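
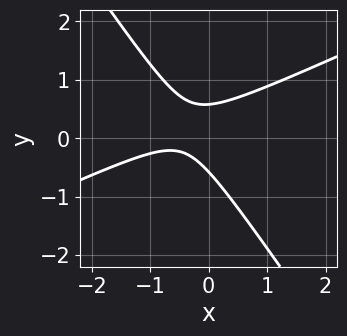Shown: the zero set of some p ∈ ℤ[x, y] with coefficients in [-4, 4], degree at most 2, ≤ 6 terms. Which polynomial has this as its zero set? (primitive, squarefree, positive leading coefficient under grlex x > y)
First, the degree is 2 — no degree-1 curve has this shape.
Then, from the axis intercepts and sections: it misses every integer gridline on the x-axis.
Finally, matching integer coefficients to the picture gives p.

2*x^2 - 3*x*y - 3*y^2 + 2*x + 1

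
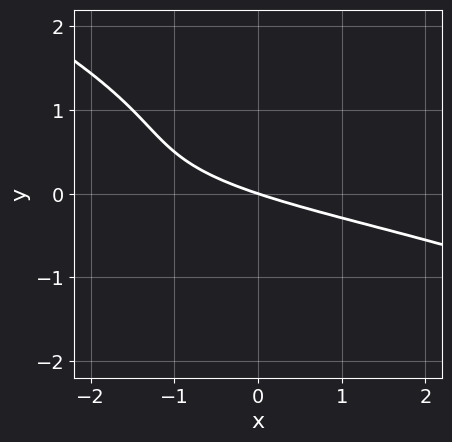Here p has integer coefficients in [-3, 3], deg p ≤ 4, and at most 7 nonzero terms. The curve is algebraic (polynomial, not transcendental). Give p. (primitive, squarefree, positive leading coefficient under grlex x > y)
x*y^2 + 2*y^3 - 2*y^2 + x + 3*y

First, deg p = 3.
Next, reading off the gridlines: one x-axis crossing is at x = 0; one y-axis crossing is at y = 0.
Finally, putting this together gives p.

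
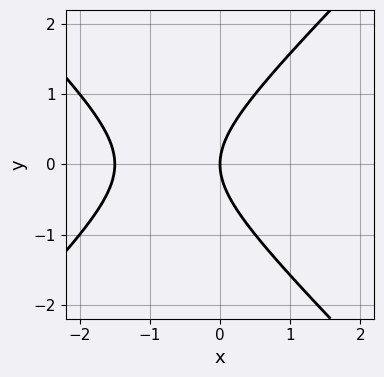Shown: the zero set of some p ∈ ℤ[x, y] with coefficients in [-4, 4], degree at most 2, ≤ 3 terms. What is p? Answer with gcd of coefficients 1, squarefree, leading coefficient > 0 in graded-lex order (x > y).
2*x^2 - 2*y^2 + 3*x

First, the degree is 2 — the shape is more complex than any degree-1 curve.
Then, symmetries: it's symmetric under y → −y, forcing even powers of y.
Next, reading off the gridlines: it meets the y-axis at y = 0 (among the integer gridlines); one x-axis crossing is at x = 0.
Finally, putting this together gives p.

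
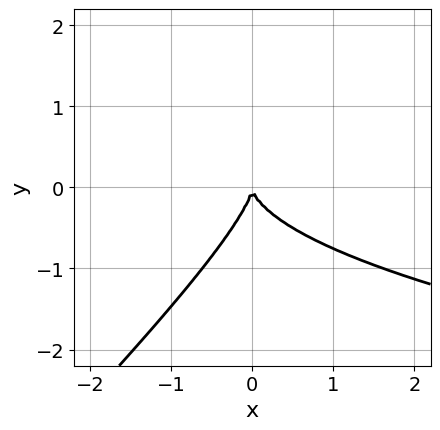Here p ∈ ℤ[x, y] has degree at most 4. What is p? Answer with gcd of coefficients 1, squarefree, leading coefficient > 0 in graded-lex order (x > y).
x*y^2 - y^3 - x^2

1. The degree is 3 — a generic line meets the curve in up to 3 points.
2. Against the integer gridlines: it crosses the x-axis at the gridline x = 0; it crosses the y-axis at the gridline y = 0.
3. The integer polynomial consistent with all of this is the stated p.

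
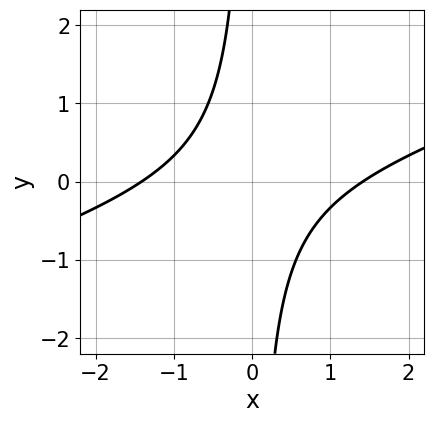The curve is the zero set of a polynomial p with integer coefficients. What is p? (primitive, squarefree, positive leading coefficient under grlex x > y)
x^2 - 3*x*y - 2

(a) deg p = 2. No degree-1 curve has this shape.
(b) Checking where it meets the axes: the curve avoids every integer y-axis point in the box.
(c) Fitting integer coefficients to these (and the overall shape) gives p.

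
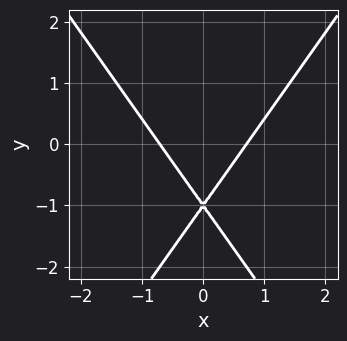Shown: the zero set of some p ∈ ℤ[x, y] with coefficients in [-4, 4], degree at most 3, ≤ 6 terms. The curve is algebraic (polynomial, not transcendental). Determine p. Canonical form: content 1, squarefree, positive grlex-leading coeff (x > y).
2*x^2 - y^2 - 2*y - 1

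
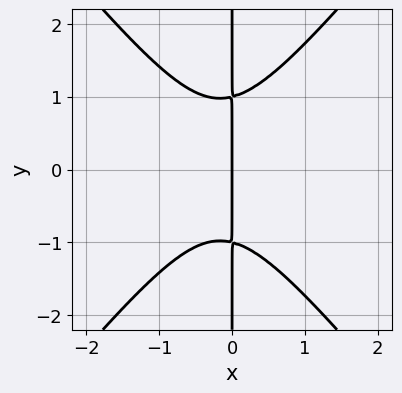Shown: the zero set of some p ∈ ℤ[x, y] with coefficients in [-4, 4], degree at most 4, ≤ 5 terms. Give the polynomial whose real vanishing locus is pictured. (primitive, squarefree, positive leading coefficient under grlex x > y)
3*x^3 - 2*x*y^2 + x^2 + 2*x

First, deg p = 3. The shape is more complex than any degree-2 curve.
Next, symmetries: it's symmetric under y → −y, forcing even powers of y.
Then, checking where it meets the axes: every point of the y-axis in the box is on the curve; one x-axis crossing is at x = 0.
Finally, together with the visible shape, these determine p as stated.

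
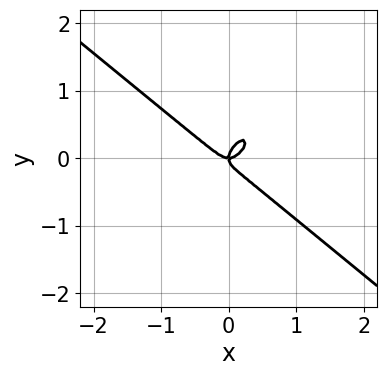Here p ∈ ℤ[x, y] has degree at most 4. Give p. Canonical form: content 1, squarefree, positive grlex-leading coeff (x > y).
3*x^3 - 2*x*y^2 + 3*y^3 - x*y

The degree is 3 — a generic line meets the curve in up to 3 points.
Checking where it meets the axes: it crosses the x-axis at the gridline x = 0; one y-axis crossing is at y = 0.
Putting this together gives p.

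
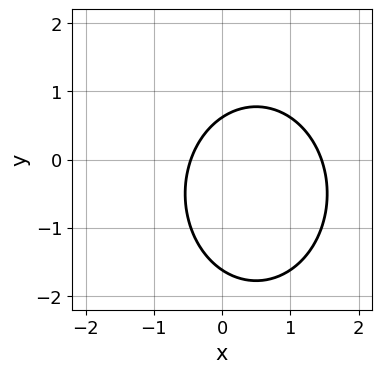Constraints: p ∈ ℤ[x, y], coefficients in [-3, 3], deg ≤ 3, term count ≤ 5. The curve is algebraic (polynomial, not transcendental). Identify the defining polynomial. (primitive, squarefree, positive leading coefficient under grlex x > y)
Degree: no degree-1 curve has this shape, so deg p = 2.
Putting this together gives p.

3*x^2 + 2*y^2 - 3*x + 2*y - 2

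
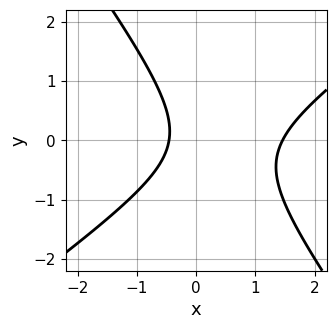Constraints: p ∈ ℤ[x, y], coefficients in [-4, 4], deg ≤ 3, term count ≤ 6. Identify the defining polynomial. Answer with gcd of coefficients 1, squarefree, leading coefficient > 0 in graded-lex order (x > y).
First, the degree is 2 — the shape is more complex than any degree-1 curve.
Then, observable constraints: it misses every integer gridline on the y-axis.
Finally, putting this together gives p.

3*x^2 - 2*x*y - 3*y^2 - 3*x - 2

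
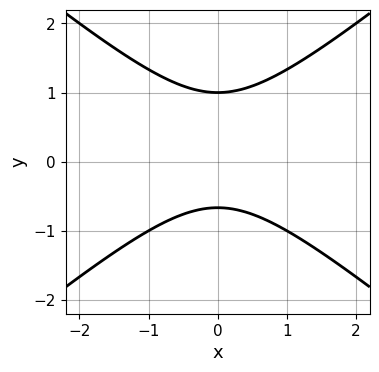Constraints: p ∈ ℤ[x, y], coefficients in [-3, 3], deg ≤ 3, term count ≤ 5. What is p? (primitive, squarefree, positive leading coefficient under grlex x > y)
2*x^2 - 3*y^2 + y + 2

First, degree: the shape is more complex than any degree-1 curve, so deg p = 2.
Next, symmetries: mirror symmetry x ↦ −x ⇒ only even powers of x.
Next, observable constraints: it meets the y-axis at y = 1 (among the integer gridlines); it misses every integer gridline on the x-axis.
Finally, fitting integer coefficients to these (and the overall shape) gives p.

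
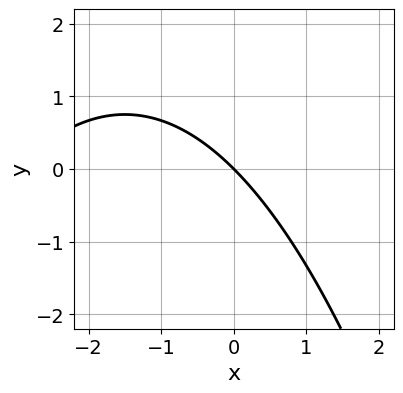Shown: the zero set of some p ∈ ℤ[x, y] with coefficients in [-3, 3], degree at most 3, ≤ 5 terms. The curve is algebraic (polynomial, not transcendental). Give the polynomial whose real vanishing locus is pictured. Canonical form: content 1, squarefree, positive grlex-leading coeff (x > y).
x^2 + 3*x + 3*y

(a) Degree: the shape is more complex than any degree-1 curve, so deg p = 2.
(b) Against the integer gridlines: one x-axis crossing is at x = 0; it crosses the y-axis at the gridline y = 0.
(c) The integer polynomial consistent with all of this is the stated p.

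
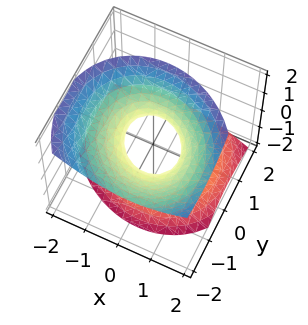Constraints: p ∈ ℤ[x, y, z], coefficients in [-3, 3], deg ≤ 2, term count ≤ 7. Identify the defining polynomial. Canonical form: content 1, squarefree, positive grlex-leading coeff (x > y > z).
(a) deg p = 2.
(b) From the visible intercepts: the surface avoids every integer z-axis point in the box.
(c) Fitting integer coefficients to these (and the overall shape) gives p.

3*x^2 + x*y + 3*y^2 + 3*y*z - 3*z^2 - 2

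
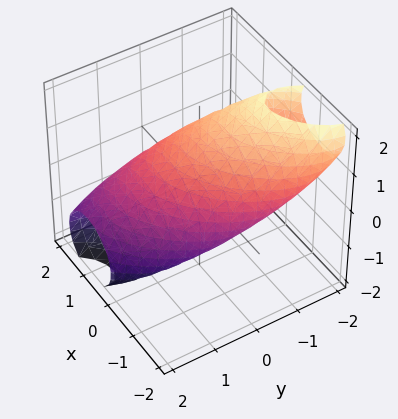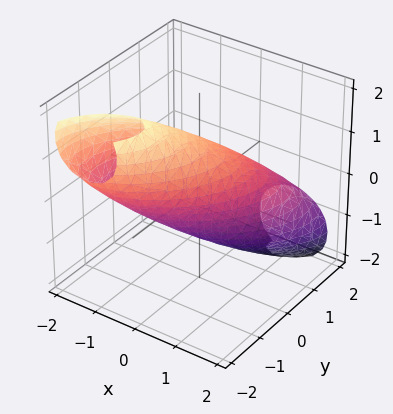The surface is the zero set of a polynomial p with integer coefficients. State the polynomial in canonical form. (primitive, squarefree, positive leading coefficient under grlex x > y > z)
First, the degree is 2 — a generic line meets the surface in up to 2 points.
Finally, solving for integer coefficients yields p as stated.

2*x^2 - 2*x*y + 2*y^2 + 3*y*z + 2*z^2 - 3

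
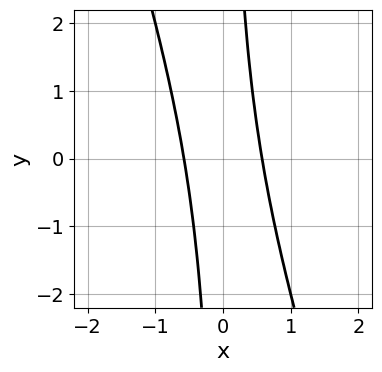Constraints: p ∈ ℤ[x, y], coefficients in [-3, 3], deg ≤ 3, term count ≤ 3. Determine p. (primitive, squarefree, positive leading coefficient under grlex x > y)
Degree: the shape is more complex than any degree-1 curve, so deg p = 2.
From the axis intercepts and sections: the curve avoids every integer y-axis point in the box.
Fitting integer coefficients to these (and the overall shape) gives p.

3*x^2 + x*y - 1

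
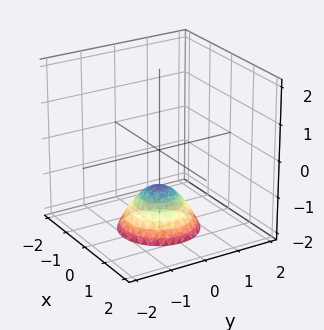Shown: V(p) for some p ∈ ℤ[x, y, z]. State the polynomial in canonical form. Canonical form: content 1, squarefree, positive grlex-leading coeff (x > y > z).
The degree is 2 — the shape is more complex than any degree-1 surface.
Symmetry: the surface is invariant under rotation about z: p = q(x² + y², z).
From the visible intercepts: it meets the z-axis at z = -1 (among the integer gridlines); no x-intercept at any integer in the box.
Solving for integer coefficients yields p as stated.

x^2 + y^2 + z + 1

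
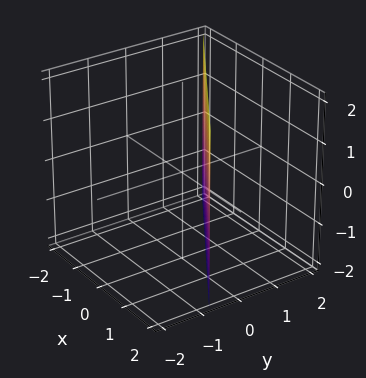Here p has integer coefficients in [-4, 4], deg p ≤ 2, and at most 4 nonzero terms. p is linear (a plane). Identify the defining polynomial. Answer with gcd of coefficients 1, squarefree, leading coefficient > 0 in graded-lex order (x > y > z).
The degree is 1 — every cross-section is a straight line — this is a plane.
Observable constraints: it meets the x-axis at x = 1 (among the integer gridlines); no z-intercept at any integer in the box.
Matching integer coefficients to the picture gives p.

2*x + 3*y - 2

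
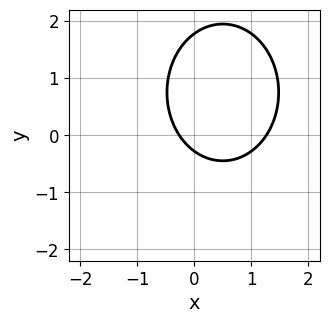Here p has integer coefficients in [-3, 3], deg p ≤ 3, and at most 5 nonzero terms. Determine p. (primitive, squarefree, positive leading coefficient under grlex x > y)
(a) Degree: no degree-1 curve has this shape, so deg p = 2.
(b) Solving for integer coefficients yields p as stated.

3*x^2 + 2*y^2 - 3*x - 3*y - 1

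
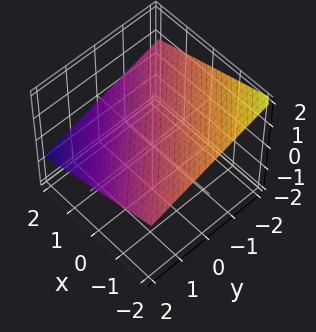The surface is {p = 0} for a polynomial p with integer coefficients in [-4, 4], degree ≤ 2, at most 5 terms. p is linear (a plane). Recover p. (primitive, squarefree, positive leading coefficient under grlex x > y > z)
x + y + 3*z - 2

(a) Degree: every cross-section is a straight line — this is a plane, so deg p = 1.
(b) From the visible intercepts: it crosses the y-axis at the gridline y = 2; it meets the x-axis at x = 2 (among the integer gridlines).
(c) Putting this together gives p.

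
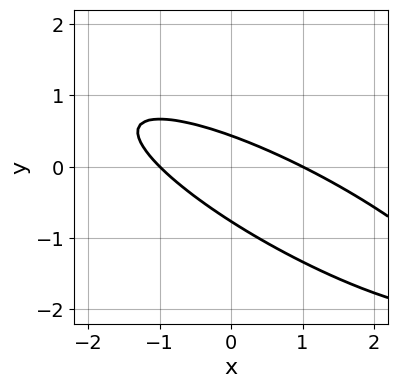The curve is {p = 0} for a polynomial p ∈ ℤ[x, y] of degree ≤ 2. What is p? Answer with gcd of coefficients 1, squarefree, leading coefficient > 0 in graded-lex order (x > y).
x^2 + 3*x*y + 3*y^2 + y - 1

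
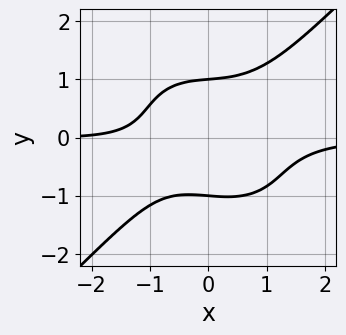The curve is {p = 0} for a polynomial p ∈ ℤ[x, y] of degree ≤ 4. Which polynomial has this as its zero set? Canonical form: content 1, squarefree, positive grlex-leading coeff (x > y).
1. The degree is 4 — no degree-3 curve has this shape.
2. Observable constraints: the curve avoids every integer x-axis point in the box; among the integer gridlines, it crosses the y-axis at y ∈ {-1, 1}.
3. Matching integer coefficients to the picture gives p.

3*x^3*y - 3*y^4 + x + 3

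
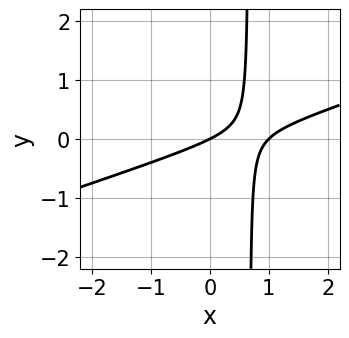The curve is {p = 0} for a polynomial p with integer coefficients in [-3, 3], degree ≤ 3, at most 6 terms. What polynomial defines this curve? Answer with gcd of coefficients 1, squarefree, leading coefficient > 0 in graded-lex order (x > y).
Degree: no degree-1 curve has this shape, so deg p = 2.
Against the integer gridlines: among the integer gridlines, it crosses the x-axis at x ∈ {0, 1}; it crosses the y-axis at the gridline y = 0.
Solving for integer coefficients yields p as stated.

x^2 - 3*x*y - x + 2*y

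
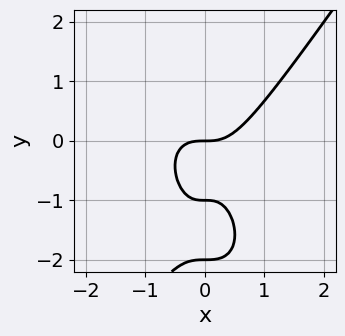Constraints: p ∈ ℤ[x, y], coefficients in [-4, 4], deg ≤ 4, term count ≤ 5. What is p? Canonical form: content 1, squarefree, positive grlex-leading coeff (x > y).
First, deg p = 3. The shape is more complex than any degree-2 curve.
Then, reading off the gridlines: it meets the x-axis at x = 0 (among the integer gridlines); among the integer gridlines, it crosses the y-axis at y ∈ {-2, -1, 0}.
Finally, these observations pin down the coefficients.

3*x^3 - y^3 - 3*y^2 - 2*y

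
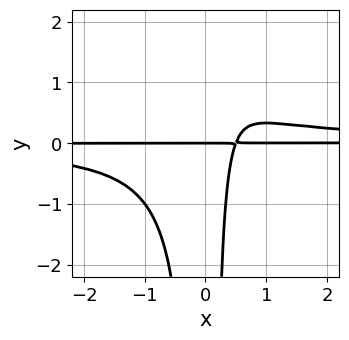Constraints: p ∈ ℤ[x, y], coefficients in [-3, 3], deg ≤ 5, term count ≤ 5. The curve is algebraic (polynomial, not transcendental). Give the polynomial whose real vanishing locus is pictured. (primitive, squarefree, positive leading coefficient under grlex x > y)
3*x^2*y^2 - 2*x*y + y

First, deg p = 4. No degree-3 curve has this shape.
Then, observable constraints: every point of the x-axis in the box is on the curve; it crosses the y-axis at the gridline y = 0.
Finally, fitting integer coefficients to these (and the overall shape) gives p.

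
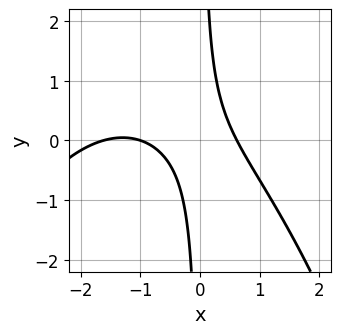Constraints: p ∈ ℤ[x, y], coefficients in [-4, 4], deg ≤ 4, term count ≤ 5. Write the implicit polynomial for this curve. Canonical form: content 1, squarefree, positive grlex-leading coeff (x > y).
1. deg p = 3. No degree-2 curve has this shape.
2. From the visible intercepts: one x-axis crossing is at x = -1; no y-intercept at any integer in the box.
3. Solving for integer coefficients yields p as stated.

x^3 + 2*x^2 + 3*x*y - 1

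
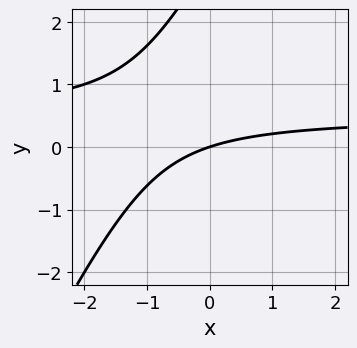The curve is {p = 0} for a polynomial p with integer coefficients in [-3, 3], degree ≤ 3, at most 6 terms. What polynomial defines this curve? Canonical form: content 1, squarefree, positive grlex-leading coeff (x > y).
2*x*y - y^2 - x + 3*y

Degree: the shape is more complex than any degree-1 curve, so deg p = 2.
Against the integer gridlines: it meets the x-axis at x = 0 (among the integer gridlines); it meets the y-axis at y = 0 (among the integer gridlines).
The integer polynomial consistent with all of this is the stated p.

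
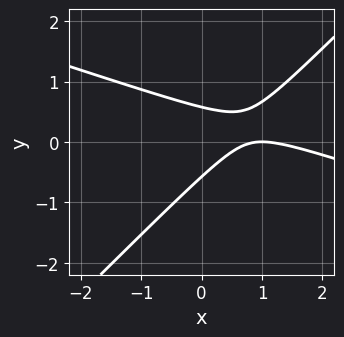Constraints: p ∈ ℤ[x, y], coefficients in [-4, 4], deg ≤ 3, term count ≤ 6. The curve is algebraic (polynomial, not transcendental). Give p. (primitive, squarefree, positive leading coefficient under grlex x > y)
x^2 + 2*x*y - 3*y^2 - 2*x + 1

1. deg p = 2. The shape is more complex than any degree-1 curve.
2. From the axis intercepts and sections: it crosses the x-axis at the gridline x = 1.
3. Matching integer coefficients to the picture gives p.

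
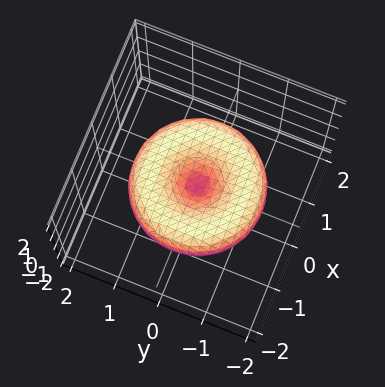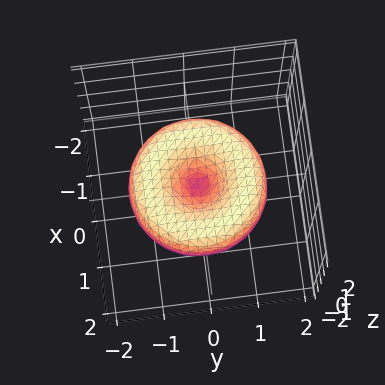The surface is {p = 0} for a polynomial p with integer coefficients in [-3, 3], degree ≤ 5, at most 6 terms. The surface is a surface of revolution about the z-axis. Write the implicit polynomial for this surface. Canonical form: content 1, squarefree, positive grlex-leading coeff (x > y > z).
First, the degree is 4 — no degree-3 surface has this shape.
Then, symmetry: the z-axis is an axis of rotation, so x and y enter only as x² + y².
Next, observable constraints: it crosses the y-axis at the gridline y = 0; it meets the x-axis at x = 0 (among the integer gridlines); a circular section at z = 0 has radius between 1 and 2; one z-axis crossing is at z = 0.
Finally, solving for integer coefficients yields p as stated.

x^4 + 2*x^2*y^2 + y^4 - 2*x^2 - 2*y^2 + 3*z^2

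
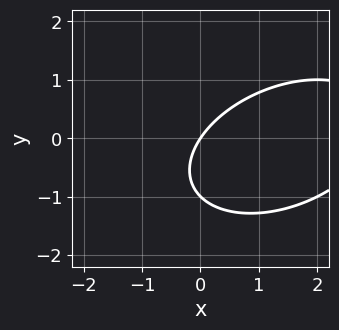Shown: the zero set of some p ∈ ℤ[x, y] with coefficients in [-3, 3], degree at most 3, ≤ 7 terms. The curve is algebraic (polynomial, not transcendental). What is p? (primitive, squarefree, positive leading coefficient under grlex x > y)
x^2 - x*y + 2*y^2 - 3*x + 2*y

1. deg p = 2. No degree-1 curve has this shape.
2. From the visible intercepts: the y-axis gridline crossings are at y ∈ {-1, 0}; it meets the x-axis at x = 0 (among the integer gridlines).
3. The integer polynomial consistent with all of this is the stated p.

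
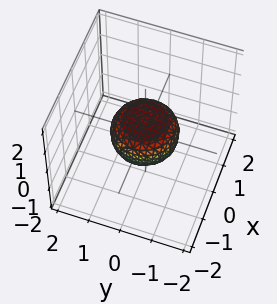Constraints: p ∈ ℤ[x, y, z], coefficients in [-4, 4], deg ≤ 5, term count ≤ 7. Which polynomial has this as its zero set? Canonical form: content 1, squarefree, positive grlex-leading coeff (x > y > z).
2*x^4 + 4*x^2*y^2 + 2*y^4 - x^2 - y^2 + 3*z^2 - 1

First, the degree is 4 — the shape is more complex than any degree-3 surface.
Then, symmetries: the surface is invariant under rotation about z: p = q(x² + y², z).
Next, from the visible intercepts: a circular section at z = 0 has radius exactly 1; among the integer gridlines, it crosses the x-axis at x ∈ {-1, 1}; the y-axis gridline crossings are at y ∈ {-1, 1}.
Finally, putting this together gives p.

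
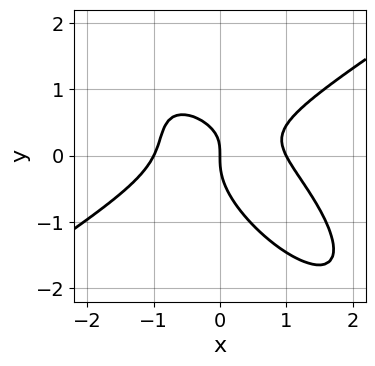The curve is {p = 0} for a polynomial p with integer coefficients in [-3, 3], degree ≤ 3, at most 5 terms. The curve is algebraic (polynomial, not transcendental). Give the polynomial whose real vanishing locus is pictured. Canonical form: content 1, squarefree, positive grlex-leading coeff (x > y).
2*x^3 - 3*x*y^2 - 3*y^3 + 2*x*y - 2*x

1. Degree: no degree-2 curve has this shape, so deg p = 3.
2. Against the integer gridlines: one y-axis crossing is at y = 0; among the integer gridlines, it crosses the x-axis at x ∈ {-1, 0, 1}.
3. Assembling these constraints gives the stated polynomial.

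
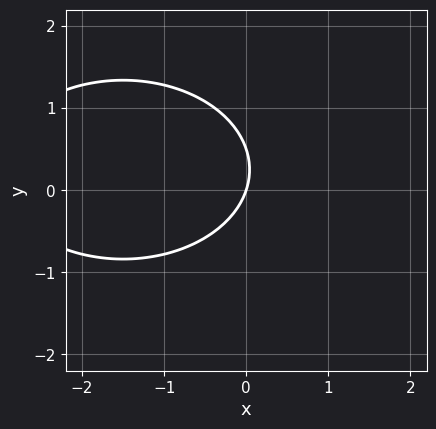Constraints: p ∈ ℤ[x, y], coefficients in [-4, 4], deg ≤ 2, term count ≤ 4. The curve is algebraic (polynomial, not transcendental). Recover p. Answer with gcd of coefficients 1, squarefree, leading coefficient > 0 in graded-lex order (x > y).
x^2 + 2*y^2 + 3*x - y

1. deg p = 2. The shape is more complex than any degree-1 curve.
2. Checking where it meets the axes: it meets the y-axis at y = 0 (among the integer gridlines); it crosses the x-axis at the gridline x = 0.
3. Fitting integer coefficients to these (and the overall shape) gives p.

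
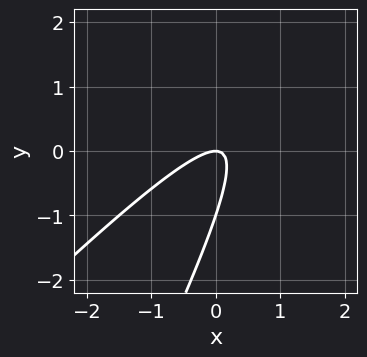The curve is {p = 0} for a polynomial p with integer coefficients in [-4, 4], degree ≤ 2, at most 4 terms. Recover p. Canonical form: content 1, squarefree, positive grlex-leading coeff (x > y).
2*x^2 - 3*x*y + y^2 + y

First, the degree is 2 — the shape is more complex than any degree-1 curve.
Next, against the integer gridlines: among the integer gridlines, it crosses the y-axis at y ∈ {-1, 0}; it meets the x-axis at x = 0 (among the integer gridlines).
Finally, the integer polynomial consistent with all of this is the stated p.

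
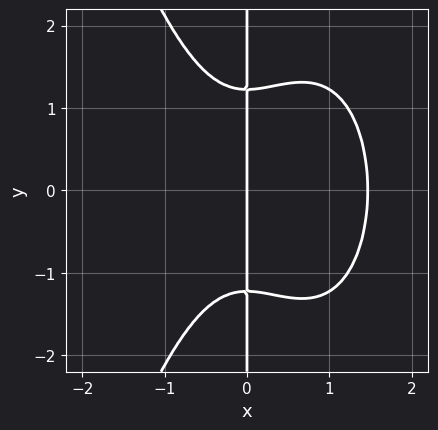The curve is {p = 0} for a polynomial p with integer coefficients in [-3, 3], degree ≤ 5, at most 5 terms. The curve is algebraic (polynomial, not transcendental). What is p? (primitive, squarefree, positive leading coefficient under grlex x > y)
1. deg p = 4.
2. Symmetries: it's symmetric under y → −y, forcing even powers of y.
3. From the visible intercepts: it meets the x-axis at x = 0 (among the integer gridlines); the visible y-axis segment lies entirely on the curve.
4. Solving for integer coefficients yields p as stated.

3*x^4 - 3*x^3 + 2*x*y^2 - 3*x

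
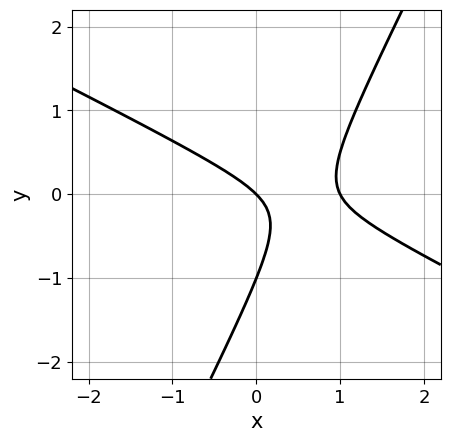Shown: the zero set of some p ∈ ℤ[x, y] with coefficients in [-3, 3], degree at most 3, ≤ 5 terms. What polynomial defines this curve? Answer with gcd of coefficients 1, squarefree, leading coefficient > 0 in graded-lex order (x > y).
1. Degree: a generic line meets the curve in up to 2 points, so deg p = 2.
2. From the axis intercepts and sections: the y-axis gridline crossings are at y ∈ {-1, 0}; among the integer gridlines, it crosses the x-axis at x ∈ {0, 1}.
3. Matching integer coefficients to the picture gives p.

2*x^2 + 3*x*y - 2*y^2 - 2*x - 2*y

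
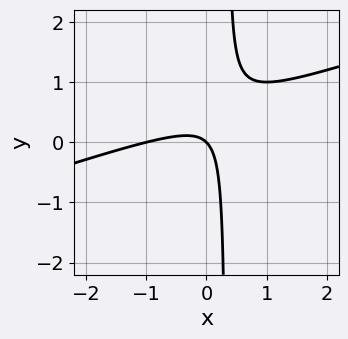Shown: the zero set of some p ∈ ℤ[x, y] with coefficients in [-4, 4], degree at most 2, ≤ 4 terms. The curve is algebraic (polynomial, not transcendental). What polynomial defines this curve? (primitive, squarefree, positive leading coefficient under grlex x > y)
(a) Degree: a generic line meets the curve in up to 2 points, so deg p = 2.
(b) From the visible intercepts: among the integer gridlines, it crosses the x-axis at x ∈ {-1, 0}; it meets the y-axis at y = 0 (among the integer gridlines).
(c) The integer polynomial consistent with all of this is the stated p.

x^2 - 3*x*y + x + y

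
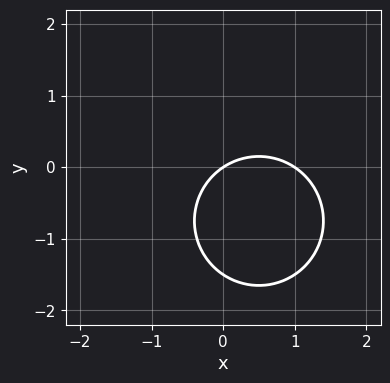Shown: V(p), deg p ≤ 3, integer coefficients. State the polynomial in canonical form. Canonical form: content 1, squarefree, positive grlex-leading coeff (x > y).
2*x^2 + 2*y^2 - 2*x + 3*y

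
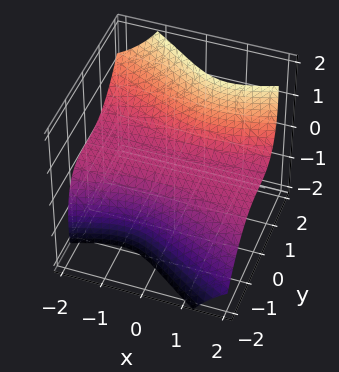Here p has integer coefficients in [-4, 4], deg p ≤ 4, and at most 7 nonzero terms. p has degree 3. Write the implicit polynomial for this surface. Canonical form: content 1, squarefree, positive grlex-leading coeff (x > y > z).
2*x^2*z - 2*x*y*z - x*z^2 - 3*y^3 + 3*z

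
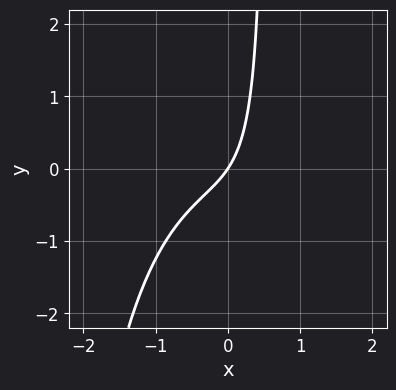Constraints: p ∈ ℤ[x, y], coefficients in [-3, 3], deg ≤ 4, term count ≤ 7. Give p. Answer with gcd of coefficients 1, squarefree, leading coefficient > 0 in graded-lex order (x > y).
2*x^3 + x^2*y + 3*x*y + 3*x - 2*y

1. Degree: no degree-2 curve has this shape, so deg p = 3.
2. From the axis intercepts and sections: it crosses the y-axis at the gridline y = 0; one x-axis crossing is at x = 0.
3. The integer polynomial consistent with all of this is the stated p.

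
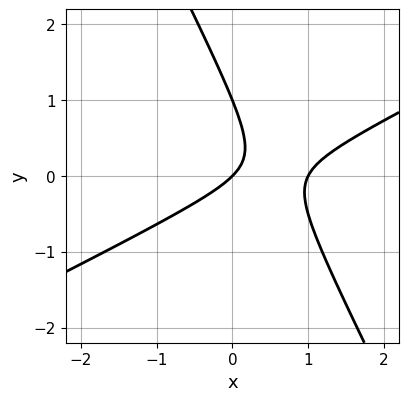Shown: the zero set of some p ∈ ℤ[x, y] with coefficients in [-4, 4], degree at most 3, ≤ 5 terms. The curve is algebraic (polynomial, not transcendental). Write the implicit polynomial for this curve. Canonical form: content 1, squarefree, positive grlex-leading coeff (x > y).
(a) deg p = 2. No degree-1 curve has this shape.
(b) Observable constraints: the x-axis gridline crossings are at x ∈ {0, 1}; among the integer gridlines, it crosses the y-axis at y ∈ {0, 1}.
(c) Putting this together gives p.

2*x^2 - 3*x*y - 2*y^2 - 2*x + 2*y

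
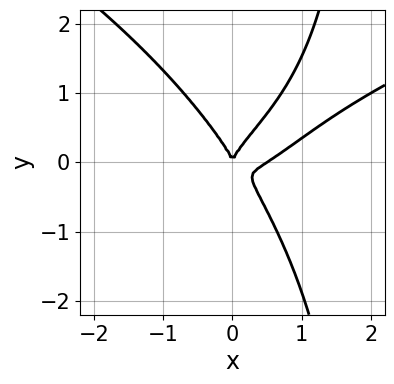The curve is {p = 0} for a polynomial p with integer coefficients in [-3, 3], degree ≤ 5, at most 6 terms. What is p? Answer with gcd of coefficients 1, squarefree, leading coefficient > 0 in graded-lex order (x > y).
x*y^3 - 2*x^3 + 3*x^2*y - 2*y^3 + x^2

First, degree: the shape is more complex than any degree-3 curve, so deg p = 4.
Then, observable constraints: one y-axis crossing is at y = 0; it meets the x-axis at x = 0 (among the integer gridlines).
Finally, together with the visible shape, these determine p as stated.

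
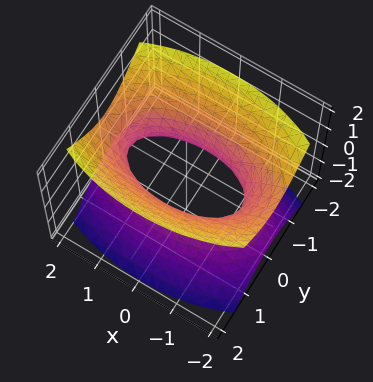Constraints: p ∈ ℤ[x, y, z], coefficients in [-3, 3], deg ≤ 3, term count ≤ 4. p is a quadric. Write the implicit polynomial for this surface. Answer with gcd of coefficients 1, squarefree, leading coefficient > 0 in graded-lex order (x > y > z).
x^2 + 3*y^2 - 2*z^2 - 2

(a) deg p = 2. One connected sheet with a waist; a quadric.
(b) Symmetries: the x ↦ −x reflection is a symmetry, so x appears only in even powers; the y ↦ −y reflection is a symmetry, so y appears only in even powers; it's symmetric under z → −z, forcing even powers of z.
(c) Checking where it meets the axes: no z-intercept at any integer in the box.
(d) Putting this together gives p.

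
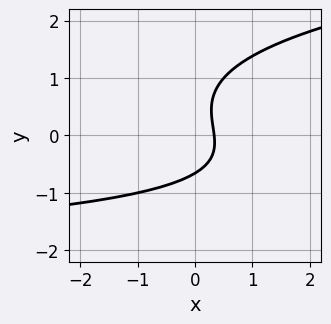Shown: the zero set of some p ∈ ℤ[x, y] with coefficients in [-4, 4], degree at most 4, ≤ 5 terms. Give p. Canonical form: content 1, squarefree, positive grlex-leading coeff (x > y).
(a) The degree is 3 — a generic line meets the curve in up to 3 points.
(b) The integer polynomial consistent with all of this is the stated p.

2*y^3 - x*y - y^2 - 3*x + 1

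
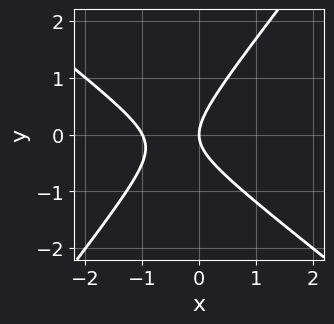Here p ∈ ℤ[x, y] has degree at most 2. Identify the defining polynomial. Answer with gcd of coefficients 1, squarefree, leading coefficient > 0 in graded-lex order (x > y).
First, the degree is 2 — no degree-1 curve has this shape.
Next, checking where it meets the axes: it crosses the y-axis at the gridline y = 0; among the integer gridlines, it crosses the x-axis at x ∈ {-1, 0}.
Finally, fitting integer coefficients to these (and the overall shape) gives p.

2*x^2 + x*y - 2*y^2 + 2*x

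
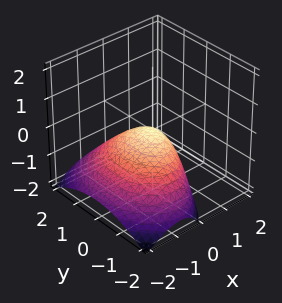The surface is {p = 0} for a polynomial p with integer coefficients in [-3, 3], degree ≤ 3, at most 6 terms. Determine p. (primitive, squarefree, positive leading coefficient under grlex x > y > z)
deg p = 2. No degree-1 surface has this shape.
From the axis intercepts and sections: it meets the y-axis at y = 0 (among the integer gridlines); it meets the z-axis at z = 0 (among the integer gridlines); one x-axis crossing is at x = 0.
Solving for integer coefficients yields p as stated.

2*x^2 - 2*x*z + y^2 + 2*z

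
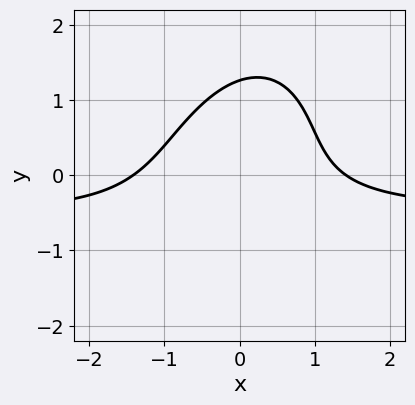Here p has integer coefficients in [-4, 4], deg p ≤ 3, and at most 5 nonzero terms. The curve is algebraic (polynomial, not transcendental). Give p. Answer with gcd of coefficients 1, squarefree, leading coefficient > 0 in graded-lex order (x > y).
2*x^2*y - x*y^2 + y^3 + x^2 - 2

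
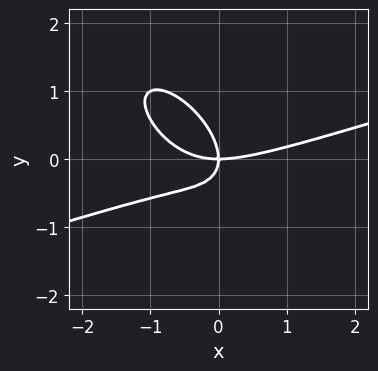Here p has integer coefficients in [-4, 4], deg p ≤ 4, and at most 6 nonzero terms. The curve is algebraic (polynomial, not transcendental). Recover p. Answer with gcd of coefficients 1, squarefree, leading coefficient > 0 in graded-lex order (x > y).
x^3 - 2*x^2*y - 3*x*y^2 - 3*y^3 - 3*x*y

First, deg p = 3.
Then, from the visible intercepts: it meets the x-axis at x = 0 (among the integer gridlines); one y-axis crossing is at y = 0.
Finally, the integer polynomial consistent with all of this is the stated p.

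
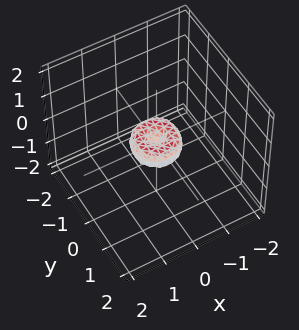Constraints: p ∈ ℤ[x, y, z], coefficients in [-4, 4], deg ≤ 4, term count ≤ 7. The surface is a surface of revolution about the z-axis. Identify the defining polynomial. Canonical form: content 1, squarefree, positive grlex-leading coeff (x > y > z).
2*x^4 + 4*x^2*y^2 + 2*y^4 - x^2 - y^2 + z^2

First, the degree is 4 — no degree-3 surface has this shape.
Then, by symmetry, the surface is invariant under rotation about z: p = q(x² + y², z).
Then, observable constraints: a circular section at z = 0 has radius between 0 and 1; it crosses the z-axis at the gridline z = 0; one x-axis crossing is at x = 0; one y-axis crossing is at y = 0.
Finally, fitting integer coefficients to these (and the overall shape) gives p.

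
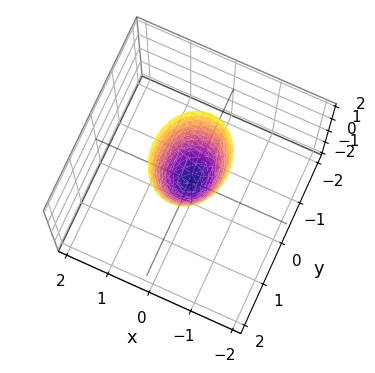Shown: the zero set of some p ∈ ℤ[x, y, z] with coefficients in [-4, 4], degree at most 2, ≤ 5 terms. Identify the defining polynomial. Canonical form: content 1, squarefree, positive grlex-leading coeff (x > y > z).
Degree: a single bowl opening along one axis; a quadric, so deg p = 2.
Symmetries: the x ↦ −x reflection is a symmetry, so x appears only in even powers; mirror symmetry y ↦ −y ⇒ only even powers of y.
From the axis intercepts and sections: one x-axis crossing is at x = 0; one z-axis crossing is at z = 0; one y-axis crossing is at y = 0.
Together with the visible shape, these determine p as stated.

3*x^2 + 2*y^2 - z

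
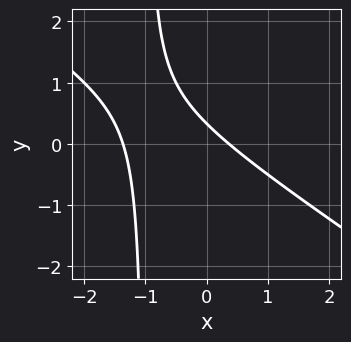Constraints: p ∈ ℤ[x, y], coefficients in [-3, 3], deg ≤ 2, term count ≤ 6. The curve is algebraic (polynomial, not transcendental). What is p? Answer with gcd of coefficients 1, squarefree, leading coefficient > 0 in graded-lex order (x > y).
(a) deg p = 2. A generic line meets the curve in up to 2 points.
(b) Putting this together gives p.

2*x^2 + 3*x*y + 2*x + 3*y - 1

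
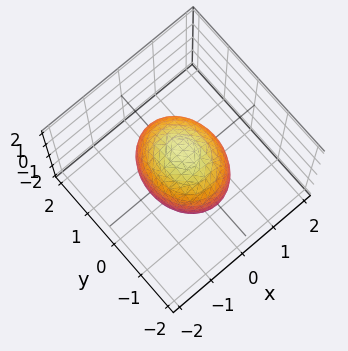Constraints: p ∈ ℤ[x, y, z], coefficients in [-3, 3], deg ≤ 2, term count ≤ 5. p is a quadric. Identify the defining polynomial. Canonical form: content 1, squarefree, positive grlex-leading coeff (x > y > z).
3*x^2 + 2*y^2 + 2*z^2 - 3

(a) Degree: bounded and convex; a quadric, so deg p = 2.
(b) Symmetries: mirror symmetry y ↦ −y ⇒ only even powers of y; the z ↦ −z reflection is a symmetry, so z appears only in even powers; the x ↦ −x reflection is a symmetry, so x appears only in even powers.
(c) From the visible intercepts: among the integer gridlines, it crosses the x-axis at x ∈ {-1, 1}.
(d) Matching integer coefficients to the picture gives p.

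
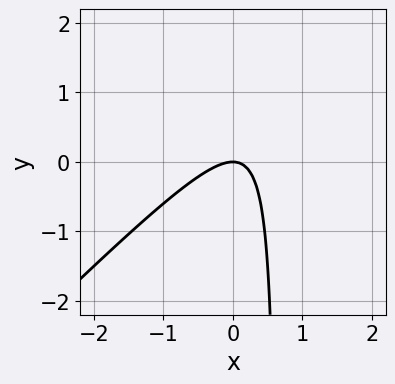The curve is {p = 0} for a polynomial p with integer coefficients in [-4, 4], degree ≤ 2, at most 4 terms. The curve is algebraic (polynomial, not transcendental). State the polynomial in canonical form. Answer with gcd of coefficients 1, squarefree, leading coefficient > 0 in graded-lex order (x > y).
First, the degree is 2 — no degree-1 curve has this shape.
Next, reading off the gridlines: one y-axis crossing is at y = 0; it crosses the x-axis at the gridline x = 0.
Finally, the integer polynomial consistent with all of this is the stated p.

3*x^2 - 3*x*y + 2*y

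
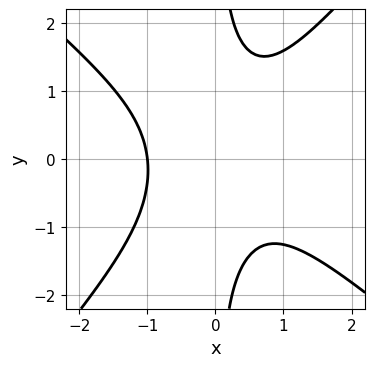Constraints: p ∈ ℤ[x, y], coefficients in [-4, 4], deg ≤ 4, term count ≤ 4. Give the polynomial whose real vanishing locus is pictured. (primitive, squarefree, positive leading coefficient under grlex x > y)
First, the degree is 3 — a generic line meets the curve in up to 3 points.
Then, from the visible intercepts: it misses every integer gridline on the y-axis; it crosses the x-axis at the gridline x = -1.
Finally, assembling these constraints gives the stated polynomial.

3*x^3 + x^2*y - 3*x*y^2 + 3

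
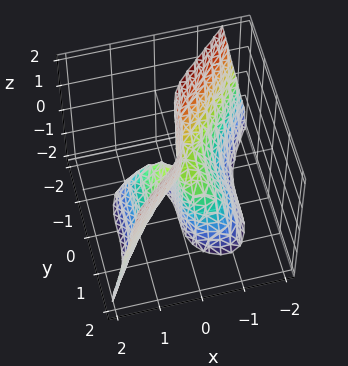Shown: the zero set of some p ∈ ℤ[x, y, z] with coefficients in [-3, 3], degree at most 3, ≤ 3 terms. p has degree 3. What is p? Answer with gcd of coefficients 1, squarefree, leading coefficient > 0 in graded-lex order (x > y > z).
3*x^3 - 2*y^3 + 3*x*z

1. The degree is 3 — a generic line meets the surface in up to 3 points.
2. From the axis intercepts and sections: it meets the x-axis at x = 0 (among the integer gridlines); every point of the z-axis in the box is on the surface; it meets the y-axis at y = 0 (among the integer gridlines).
3. Matching integer coefficients to the picture gives p.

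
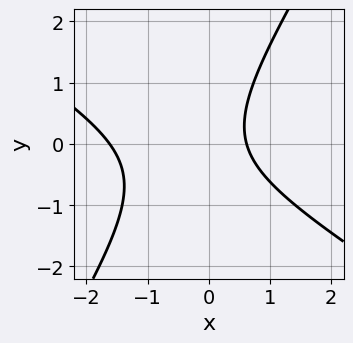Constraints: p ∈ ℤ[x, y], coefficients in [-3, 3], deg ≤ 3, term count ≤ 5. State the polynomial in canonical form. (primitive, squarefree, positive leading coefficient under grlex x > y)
x^2 + x*y - y^2 + x - 1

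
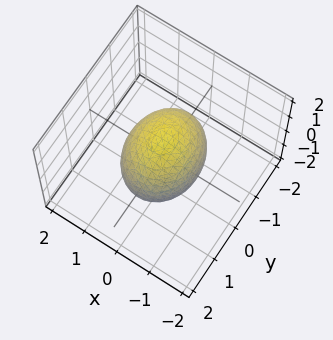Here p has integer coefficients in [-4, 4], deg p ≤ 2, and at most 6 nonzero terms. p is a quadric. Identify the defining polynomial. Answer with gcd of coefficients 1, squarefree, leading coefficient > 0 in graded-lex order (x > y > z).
3*x^2 + 2*y^2 + 2*z^2 - 3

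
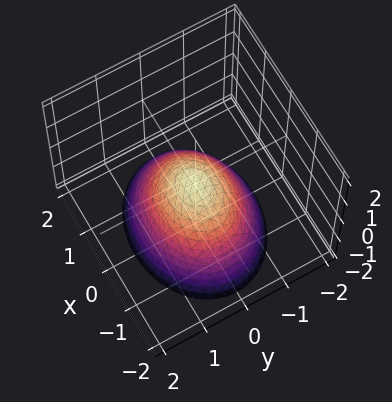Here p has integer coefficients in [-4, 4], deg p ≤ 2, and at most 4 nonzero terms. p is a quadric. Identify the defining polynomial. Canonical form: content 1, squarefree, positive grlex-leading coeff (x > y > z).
2*x^2 + 3*y^2 + 3*z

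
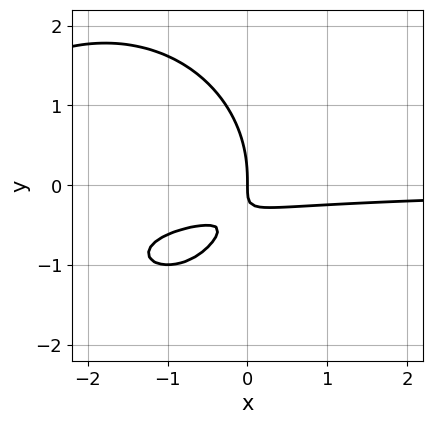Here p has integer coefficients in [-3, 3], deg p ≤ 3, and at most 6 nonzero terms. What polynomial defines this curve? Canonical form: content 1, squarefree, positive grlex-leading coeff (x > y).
x^2*y + y^3 + 3*x*y + x

deg p = 3. The shape is more complex than any degree-2 curve.
From the axis intercepts and sections: it crosses the y-axis at the gridline y = 0; it crosses the x-axis at the gridline x = 0.
Matching integer coefficients to the picture gives p.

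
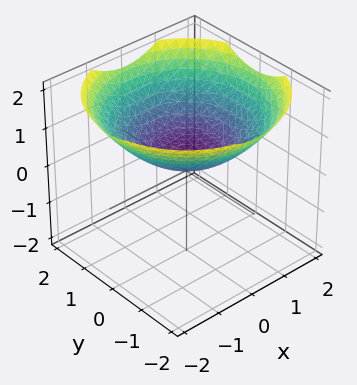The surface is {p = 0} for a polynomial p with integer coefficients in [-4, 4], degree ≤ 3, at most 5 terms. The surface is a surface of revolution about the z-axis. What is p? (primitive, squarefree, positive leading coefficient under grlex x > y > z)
x^2 + y^2 - 3*z + 1

First, degree: the shape is more complex than any degree-1 surface, so deg p = 2.
Next, symmetries: rotational symmetry about the z-axis ⇒ p depends on x, y only through x² + y².
Then, reading off the gridlines: the surface avoids every integer x-axis point in the box; no y-intercept at any integer in the box; a circular section at z = 1 has radius between 1 and 2.
Finally, matching integer coefficients to the picture gives p.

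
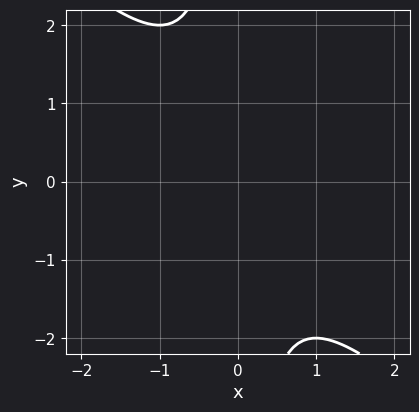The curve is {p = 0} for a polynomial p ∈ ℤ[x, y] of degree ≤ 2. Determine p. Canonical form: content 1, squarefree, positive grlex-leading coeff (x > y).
x^2 + x*y + 1

Degree: no degree-1 curve has this shape, so deg p = 2.
Against the integer gridlines: it misses every integer gridline on the x-axis; the curve avoids every integer y-axis point in the box.
Putting this together gives p.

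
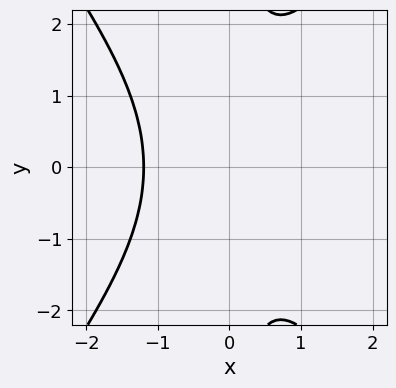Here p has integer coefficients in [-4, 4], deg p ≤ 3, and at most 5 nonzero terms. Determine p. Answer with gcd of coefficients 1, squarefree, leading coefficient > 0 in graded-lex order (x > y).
First, deg p = 3.
Then, symmetries: the y ↦ −y reflection is a symmetry, so y appears only in even powers.
Next, reading off the gridlines: the curve avoids every integer y-axis point in the box.
Finally, fitting integer coefficients to these (and the overall shape) gives p.

2*x^3 - x*y^2 + x^2 + 2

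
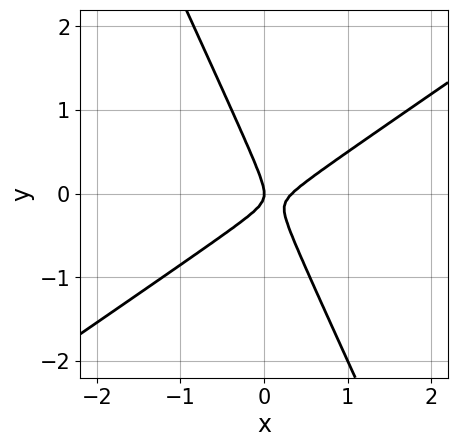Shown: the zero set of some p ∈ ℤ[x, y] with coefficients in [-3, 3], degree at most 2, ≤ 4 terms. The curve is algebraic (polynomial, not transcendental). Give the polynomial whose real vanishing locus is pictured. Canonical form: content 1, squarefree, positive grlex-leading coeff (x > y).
3*x^2 - 3*x*y - 2*y^2 - x

1. deg p = 2. A generic line meets the curve in up to 2 points.
2. From the axis intercepts and sections: one x-axis crossing is at x = 0; one y-axis crossing is at y = 0.
3. Together with the visible shape, these determine p as stated.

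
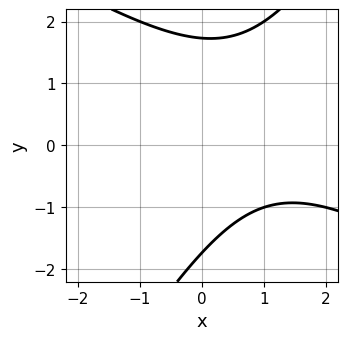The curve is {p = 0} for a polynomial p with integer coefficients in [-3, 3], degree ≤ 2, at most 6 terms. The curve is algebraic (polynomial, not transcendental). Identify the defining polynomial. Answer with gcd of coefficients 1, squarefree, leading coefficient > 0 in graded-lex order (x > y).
x^2 + x*y - y^2 - 2*x + 3

Degree: the shape is more complex than any degree-1 curve, so deg p = 2.
Checking where it meets the axes: the curve avoids every integer x-axis point in the box.
The integer polynomial consistent with all of this is the stated p.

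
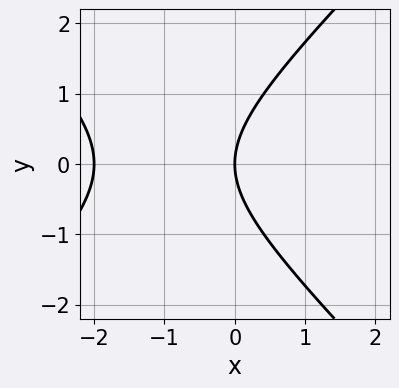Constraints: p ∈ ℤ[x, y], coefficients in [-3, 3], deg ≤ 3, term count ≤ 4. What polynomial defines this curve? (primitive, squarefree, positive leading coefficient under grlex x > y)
The degree is 2 — the shape is more complex than any degree-1 curve.
Symmetries: mirror symmetry y ↦ −y ⇒ only even powers of y.
Observable constraints: one y-axis crossing is at y = 0; the x-axis gridline crossings are at x ∈ {-2, 0}.
Matching integer coefficients to the picture gives p.

x^2 - y^2 + 2*x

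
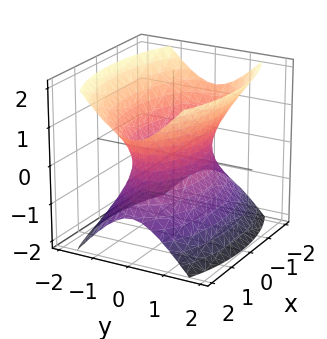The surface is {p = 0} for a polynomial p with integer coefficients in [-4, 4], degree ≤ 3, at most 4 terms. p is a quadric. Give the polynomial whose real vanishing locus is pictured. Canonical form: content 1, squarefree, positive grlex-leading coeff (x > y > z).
x^2 + 3*y^2 - 2*z^2 - 2

Degree: one connected sheet with a waist; a quadric, so deg p = 2.
Symmetries: the x ↦ −x reflection is a symmetry, so x appears only in even powers; it's symmetric under z → −z, forcing even powers of z; mirror symmetry y ↦ −y ⇒ only even powers of y.
From the axis intercepts and sections: it misses every integer gridline on the z-axis.
Solving for integer coefficients yields p as stated.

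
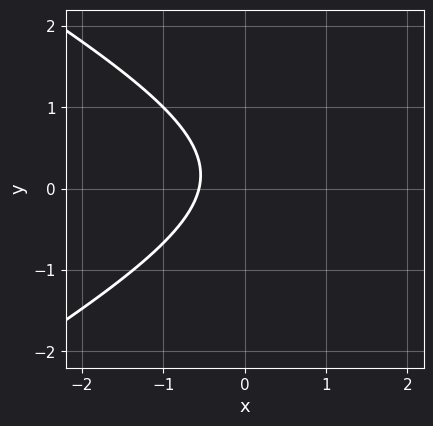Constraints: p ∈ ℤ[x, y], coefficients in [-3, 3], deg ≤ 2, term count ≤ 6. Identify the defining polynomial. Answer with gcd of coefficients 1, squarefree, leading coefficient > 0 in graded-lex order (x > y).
x^2 - 3*y^2 - 3*x + y - 2

(a) Degree: the shape is more complex than any degree-1 curve, so deg p = 2.
(b) From the visible intercepts: it misses every integer gridline on the y-axis.
(c) Together with the visible shape, these determine p as stated.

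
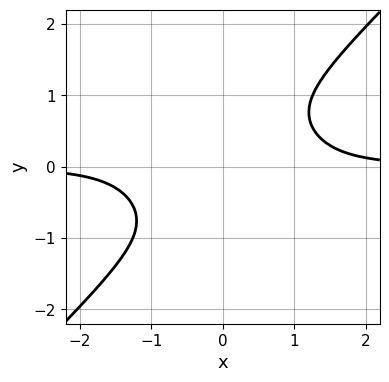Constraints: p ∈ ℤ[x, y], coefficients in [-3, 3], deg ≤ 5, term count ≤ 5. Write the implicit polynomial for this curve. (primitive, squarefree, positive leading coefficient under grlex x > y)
(a) The degree is 4 — a generic line meets the curve in up to 4 points.
(b) Observable constraints: the curve avoids every integer x-axis point in the box; the curve avoids every integer y-axis point in the box.
(c) Assembling these constraints gives the stated polynomial.

x^3*y - y^4 - 1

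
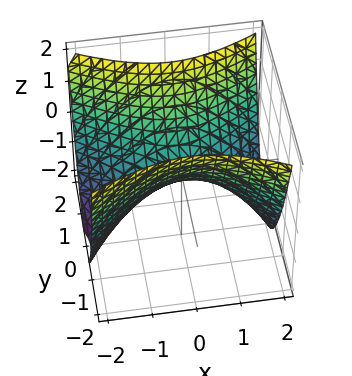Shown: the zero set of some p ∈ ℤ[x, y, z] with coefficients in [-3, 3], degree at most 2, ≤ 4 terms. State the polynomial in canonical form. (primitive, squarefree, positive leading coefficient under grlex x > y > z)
(a) Degree: a saddle surface; a quadric, so deg p = 2.
(b) Symmetries: the x ↦ −x reflection is a symmetry, so x appears only in even powers; it's symmetric under y → −y, forcing even powers of y.
(c) From the visible intercepts: it crosses the x-axis at the gridline x = 0; it crosses the z-axis at the gridline z = 0.
(d) Matching integer coefficients to the picture gives p.

x^2 - 2*y^2 + 2*z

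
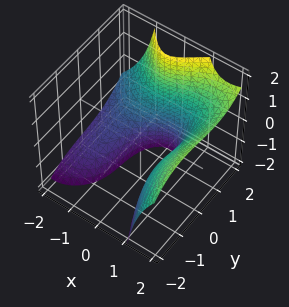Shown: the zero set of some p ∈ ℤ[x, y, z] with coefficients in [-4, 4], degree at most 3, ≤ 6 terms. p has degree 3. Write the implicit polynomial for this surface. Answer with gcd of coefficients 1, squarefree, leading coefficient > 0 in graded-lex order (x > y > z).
2*x^3 - 3*x^2*z + y^3 - x*y - 3

deg p = 3. No degree-2 surface has this shape.
From the axis intercepts and sections: it misses every integer gridline on the z-axis.
Solving for integer coefficients yields p as stated.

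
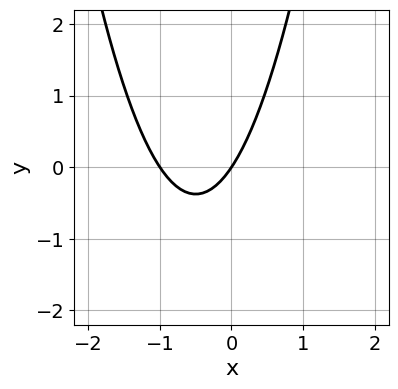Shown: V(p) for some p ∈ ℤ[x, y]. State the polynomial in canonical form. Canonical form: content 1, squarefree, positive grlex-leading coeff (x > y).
First, the degree is 2 — the shape is more complex than any degree-1 curve.
Then, from the axis intercepts and sections: among the integer gridlines, it crosses the x-axis at x ∈ {-1, 0}; it meets the y-axis at y = 0 (among the integer gridlines).
Finally, assembling these constraints gives the stated polynomial.

3*x^2 + 3*x - 2*y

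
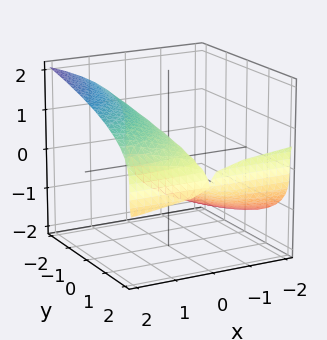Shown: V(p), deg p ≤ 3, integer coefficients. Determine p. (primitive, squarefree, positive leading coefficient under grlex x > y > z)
First, degree: no degree-2 surface has this shape, so deg p = 3.
Next, from the visible intercepts: one z-axis crossing is at z = 0; every point of the y-axis in the box is on the surface.
Finally, putting this together gives p.

z^3 + x*y - 2*x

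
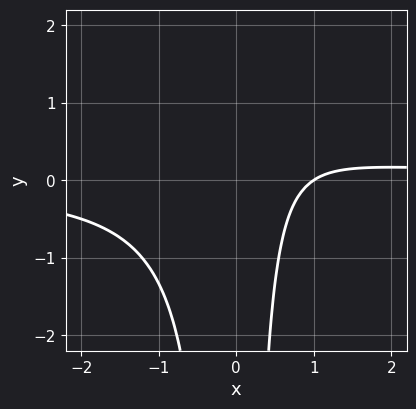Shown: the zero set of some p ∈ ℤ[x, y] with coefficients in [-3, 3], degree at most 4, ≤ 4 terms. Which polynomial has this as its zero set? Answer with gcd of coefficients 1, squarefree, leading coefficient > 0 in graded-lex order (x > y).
(a) Degree: a generic line meets the curve in up to 3 points, so deg p = 3.
(b) Checking where it meets the axes: it meets the x-axis at x = 1 (among the integer gridlines); the curve avoids every integer y-axis point in the box.
(c) The integer polynomial consistent with all of this is the stated p.

3*x^2*y - 2*x + 2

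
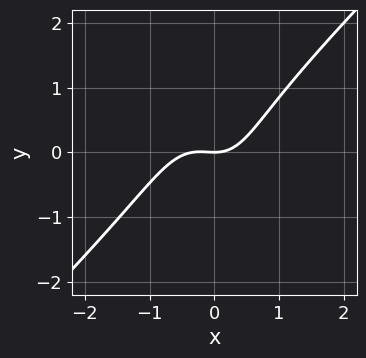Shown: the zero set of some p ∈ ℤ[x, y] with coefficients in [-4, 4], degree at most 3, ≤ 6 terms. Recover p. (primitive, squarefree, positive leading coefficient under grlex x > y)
3*x^3 - 2*x^2*y - y^3 + x^2 - 2*y

deg p = 3.
Reading off the gridlines: it meets the y-axis at y = 0 (among the integer gridlines); it crosses the x-axis at the gridline x = 0.
Matching integer coefficients to the picture gives p.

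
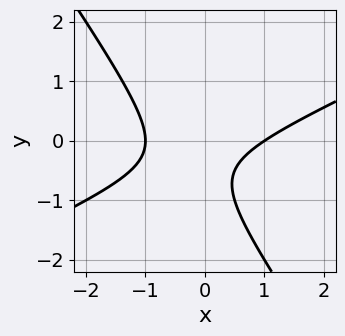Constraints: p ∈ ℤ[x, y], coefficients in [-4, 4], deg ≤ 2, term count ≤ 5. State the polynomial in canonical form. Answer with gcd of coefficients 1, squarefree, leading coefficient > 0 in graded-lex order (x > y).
deg p = 2. The shape is more complex than any degree-1 curve.
Observable constraints: the x-axis gridline crossings are at x ∈ {-1, 1}; no y-intercept at any integer in the box.
Fitting integer coefficients to these (and the overall shape) gives p.

2*x^2 - 3*x*y - 3*y^2 - 3*y - 2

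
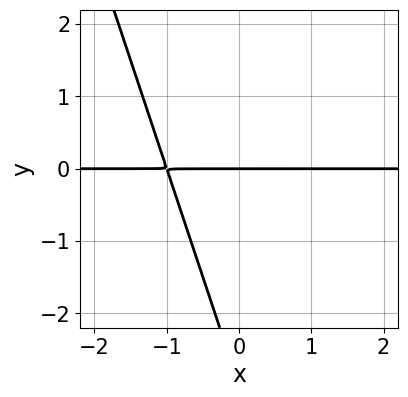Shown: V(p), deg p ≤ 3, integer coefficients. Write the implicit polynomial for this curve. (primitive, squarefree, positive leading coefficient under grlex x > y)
First, deg p = 2.
Next, reading off the gridlines: every point of the x-axis in the box is on the curve; it meets the y-axis at y = 0 (among the integer gridlines).
Finally, solving for integer coefficients yields p as stated.

3*x*y + y^2 + 3*y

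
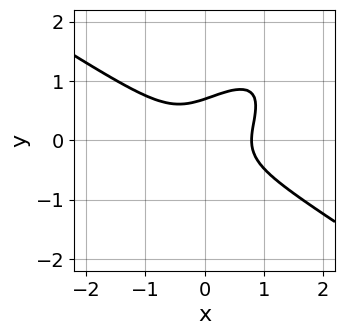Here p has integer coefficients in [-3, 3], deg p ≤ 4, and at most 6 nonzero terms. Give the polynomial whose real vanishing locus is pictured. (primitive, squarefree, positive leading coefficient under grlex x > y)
2*x^3 - 3*x*y^2 + 3*y^3 - 1

(a) deg p = 3. No degree-2 curve has this shape.
(b) Matching integer coefficients to the picture gives p.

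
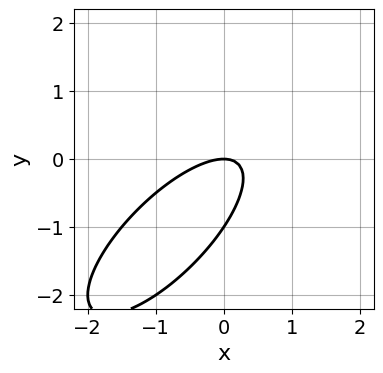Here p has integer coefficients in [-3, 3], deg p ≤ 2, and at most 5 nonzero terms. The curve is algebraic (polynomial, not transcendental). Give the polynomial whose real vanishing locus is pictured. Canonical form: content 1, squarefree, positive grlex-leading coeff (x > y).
2*x^2 - 3*x*y + 2*y^2 + 2*y

First, the degree is 2 — the shape is more complex than any degree-1 curve.
Then, reading off the gridlines: among the integer gridlines, it crosses the y-axis at y ∈ {-1, 0}; one x-axis crossing is at x = 0.
Finally, matching integer coefficients to the picture gives p.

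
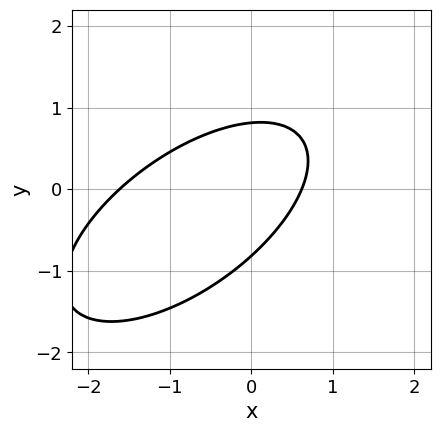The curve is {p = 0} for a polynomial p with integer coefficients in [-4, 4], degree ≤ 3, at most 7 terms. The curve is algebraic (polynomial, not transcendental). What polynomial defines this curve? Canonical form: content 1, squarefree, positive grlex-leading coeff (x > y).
First, degree: a generic line meets the curve in up to 2 points, so deg p = 2.
Finally, putting this together gives p.

2*x^2 - 3*x*y + 3*y^2 + 2*x - 2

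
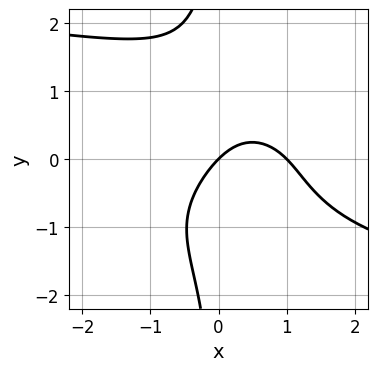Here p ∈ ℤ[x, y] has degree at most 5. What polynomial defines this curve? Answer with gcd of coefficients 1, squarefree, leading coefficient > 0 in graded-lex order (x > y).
2*x*y^3 + 3*x^2 - 3*x + 3*y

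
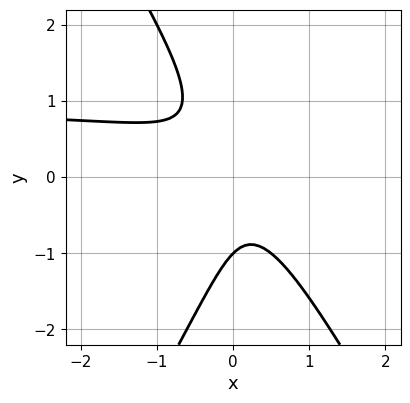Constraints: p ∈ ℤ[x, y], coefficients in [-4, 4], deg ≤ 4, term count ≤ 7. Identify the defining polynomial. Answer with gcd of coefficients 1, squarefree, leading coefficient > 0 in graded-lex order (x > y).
The degree is 3 — the shape is more complex than any degree-2 curve.
Against the integer gridlines: it meets the y-axis at y = -1 (among the integer gridlines); no x-intercept at any integer in the box.
Matching integer coefficients to the picture gives p.

3*x^2*y - y^3 - 3*x^2 - 3*x*y - 1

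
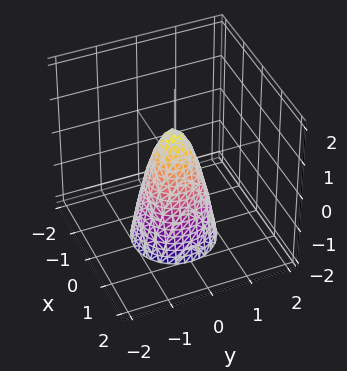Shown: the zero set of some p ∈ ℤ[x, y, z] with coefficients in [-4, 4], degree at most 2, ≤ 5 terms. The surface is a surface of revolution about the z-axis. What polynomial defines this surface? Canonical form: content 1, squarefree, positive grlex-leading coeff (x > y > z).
3*x^2 + 3*y^2 + z - 1

(a) The degree is 2 — a generic line meets the surface in up to 2 points.
(b) Symmetry: the z-axis is an axis of rotation, so x and y enter only as x² + y².
(c) Checking where it meets the axes: a circular section at z = 0 has radius between 0 and 1; one z-axis crossing is at z = 1.
(d) Together with the visible shape, these determine p as stated.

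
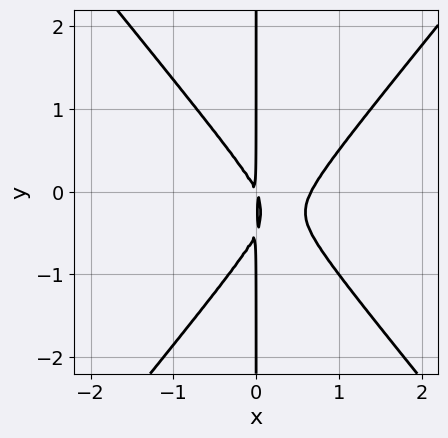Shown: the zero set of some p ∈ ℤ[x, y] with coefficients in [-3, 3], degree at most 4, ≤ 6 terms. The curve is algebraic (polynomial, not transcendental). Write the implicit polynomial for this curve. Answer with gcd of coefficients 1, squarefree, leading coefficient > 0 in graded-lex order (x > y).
3*x^3 - 2*x*y^2 - 2*x^2 - x*y

(a) deg p = 3.
(b) Against the integer gridlines: the visible y-axis segment lies entirely on the curve.
(c) Assembling these constraints gives the stated polynomial.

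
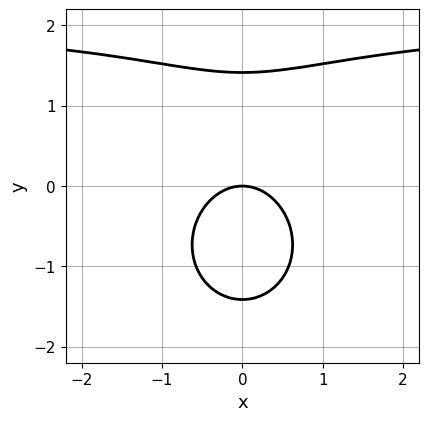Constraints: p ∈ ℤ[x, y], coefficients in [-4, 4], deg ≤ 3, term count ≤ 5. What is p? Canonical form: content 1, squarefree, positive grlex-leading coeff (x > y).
x^2*y + y^3 - 2*x^2 - 2*y

First, the degree is 3 — a generic line meets the curve in up to 3 points.
Next, symmetries: the x ↦ −x reflection is a symmetry, so x appears only in even powers.
Then, observable constraints: one y-axis crossing is at y = 0; it crosses the x-axis at the gridline x = 0.
Finally, these observations pin down the coefficients.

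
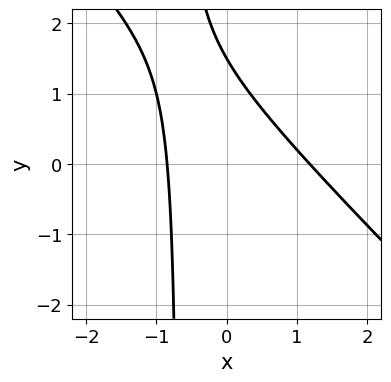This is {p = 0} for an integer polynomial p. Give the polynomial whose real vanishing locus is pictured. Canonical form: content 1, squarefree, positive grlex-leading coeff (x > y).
3*x^2 + 3*x*y - x + 2*y - 3

The degree is 2 — a generic line meets the curve in up to 2 points.
Matching integer coefficients to the picture gives p.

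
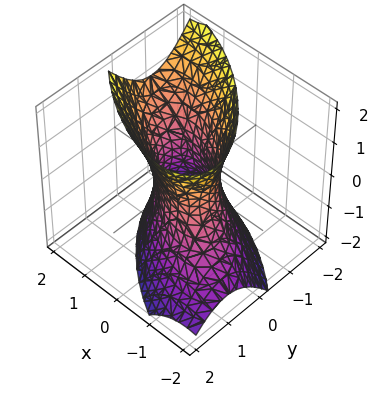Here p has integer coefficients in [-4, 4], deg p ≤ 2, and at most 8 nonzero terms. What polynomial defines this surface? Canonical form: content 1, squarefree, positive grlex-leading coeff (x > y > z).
2*x^2 + 3*x*y - x*z + 3*y^2 - z^2 - 2

First, the degree is 2 — the shape is more complex than any degree-1 surface.
Next, against the integer gridlines: among the integer gridlines, it crosses the x-axis at x ∈ {-1, 1}; it misses every integer gridline on the z-axis.
Finally, matching integer coefficients to the picture gives p.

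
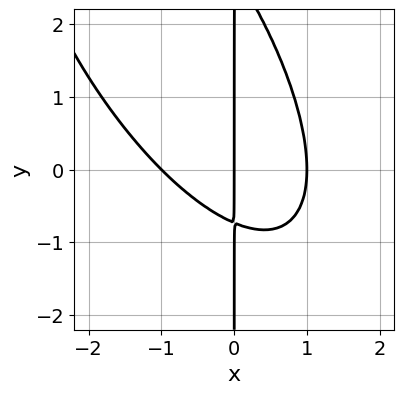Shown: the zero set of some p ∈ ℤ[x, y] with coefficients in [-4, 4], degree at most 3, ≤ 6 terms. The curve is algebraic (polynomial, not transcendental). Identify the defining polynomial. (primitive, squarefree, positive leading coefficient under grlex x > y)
1. Degree: a generic line meets the curve in up to 3 points, so deg p = 3.
2. Against the integer gridlines: the x-axis gridline crossings are at x ∈ {-1, 0, 1}; every point of the y-axis in the box is on the curve.
3. Putting this together gives p.

2*x^3 + 2*x^2*y + x*y^2 - 2*x*y - 2*x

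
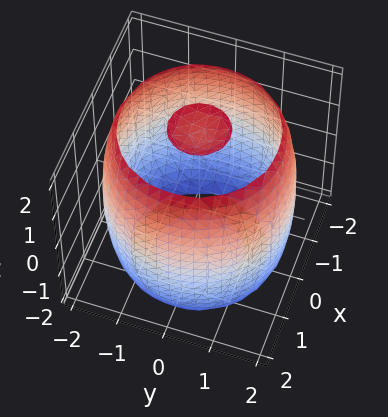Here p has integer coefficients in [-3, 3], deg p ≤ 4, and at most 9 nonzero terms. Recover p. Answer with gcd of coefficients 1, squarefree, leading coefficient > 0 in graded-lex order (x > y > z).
x^4 + 2*x^2*y^2 + y^4 - 3*x^2 - 3*y^2 + z^2 - 3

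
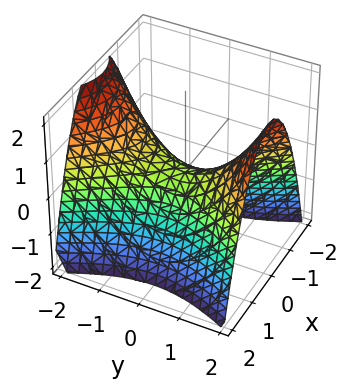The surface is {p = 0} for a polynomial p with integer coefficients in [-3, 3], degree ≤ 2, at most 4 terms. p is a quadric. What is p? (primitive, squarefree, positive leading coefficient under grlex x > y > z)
2*x^2 - y^2 + 2*z

(a) Degree: a hyperbolic paraboloid; a quadric, so deg p = 2.
(b) Symmetries: mirror symmetry x ↦ −x ⇒ only even powers of x; it's symmetric under y → −y, forcing even powers of y.
(c) Observable constraints: it crosses the z-axis at the gridline z = 0; it meets the y-axis at y = 0 (among the integer gridlines); it meets the x-axis at x = 0 (among the integer gridlines).
(d) Solving for integer coefficients yields p as stated.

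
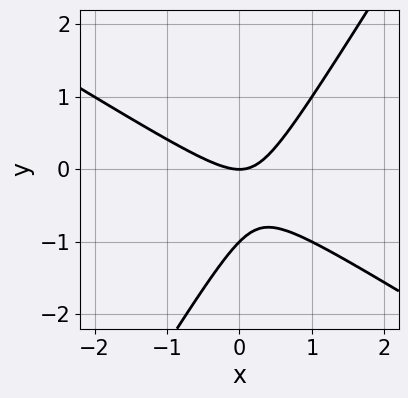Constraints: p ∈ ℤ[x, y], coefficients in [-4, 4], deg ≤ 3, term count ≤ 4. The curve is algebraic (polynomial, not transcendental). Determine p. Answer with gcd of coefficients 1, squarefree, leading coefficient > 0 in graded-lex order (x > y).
First, degree: a generic line meets the curve in up to 2 points, so deg p = 2.
Next, checking where it meets the axes: the y-axis gridline crossings are at y ∈ {-1, 0}; it crosses the x-axis at the gridline x = 0.
Finally, putting this together gives p.

x^2 + x*y - y^2 - y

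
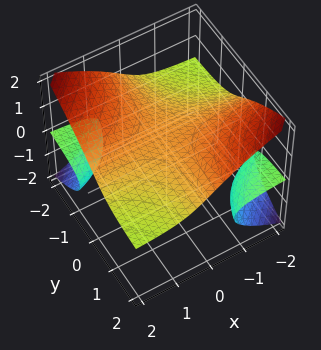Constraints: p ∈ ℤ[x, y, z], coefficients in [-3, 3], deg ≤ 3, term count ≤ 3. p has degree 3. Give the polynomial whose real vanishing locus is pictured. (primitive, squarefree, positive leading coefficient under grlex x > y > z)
3*x*y*z + 3*z^3 - 2

First, I count 3 distinct pieces. They look like related sheets of one shape, so recover p as a whole.
Next, deg p = 3. A generic line meets the surface in up to 3 points.
Then, reading off the gridlines: no y-intercept at any integer in the box; no x-intercept at any integer in the box.
Finally, fitting integer coefficients to these (and the overall shape) gives p.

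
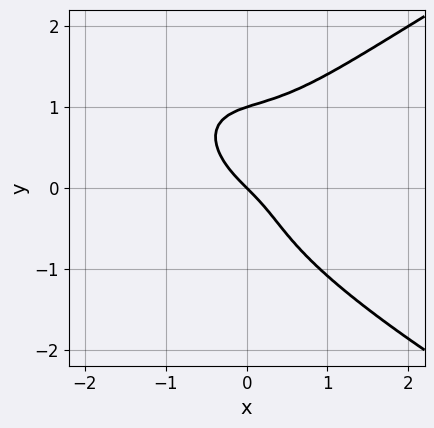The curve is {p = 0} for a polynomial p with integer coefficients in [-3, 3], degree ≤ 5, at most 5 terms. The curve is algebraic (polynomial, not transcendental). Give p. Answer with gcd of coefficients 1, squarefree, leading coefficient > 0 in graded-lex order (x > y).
2*y^4 - 3*x^3 - 2*x - 2*y

deg p = 4.
Reading off the gridlines: the y-axis gridline crossings are at y ∈ {0, 1}; one x-axis crossing is at x = 0.
Solving for integer coefficients yields p as stated.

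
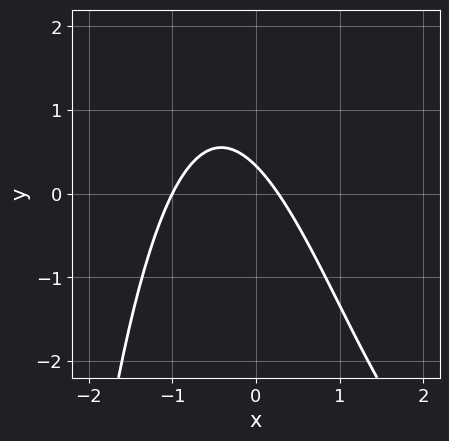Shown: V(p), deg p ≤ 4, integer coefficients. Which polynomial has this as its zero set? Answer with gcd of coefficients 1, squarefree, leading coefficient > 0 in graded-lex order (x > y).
x^3 - 3*x^2 - 3*x - 3*y + 1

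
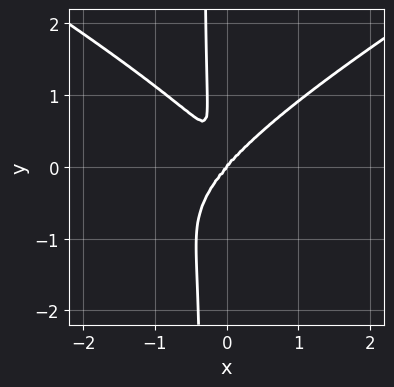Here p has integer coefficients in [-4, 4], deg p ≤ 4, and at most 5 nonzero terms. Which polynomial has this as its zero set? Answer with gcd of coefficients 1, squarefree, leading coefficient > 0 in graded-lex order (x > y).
(a) Degree: no degree-3 curve has this shape, so deg p = 4.
(b) From the axis intercepts and sections: it meets the y-axis at y = 0 (among the integer gridlines); one x-axis crossing is at x = 0.
(c) Assembling these constraints gives the stated polynomial.

x^3*y - 3*x*y^3 + 3*x^3 - x*y^2 - y^3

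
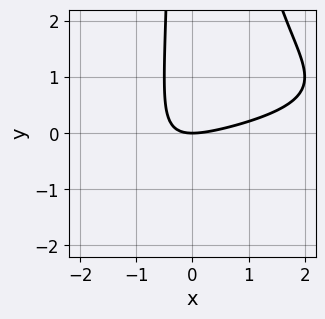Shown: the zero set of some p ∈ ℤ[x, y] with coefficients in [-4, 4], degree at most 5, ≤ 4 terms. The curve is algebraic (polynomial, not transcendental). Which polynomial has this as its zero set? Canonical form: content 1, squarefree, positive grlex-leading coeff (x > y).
The degree is 4 — no degree-3 curve has this shape.
From the visible intercepts: it crosses the y-axis at the gridline y = 0; one x-axis crossing is at x = 0.
These observations pin down the coefficients.

x^2*y^2 + x^2 - 3*x*y - 2*y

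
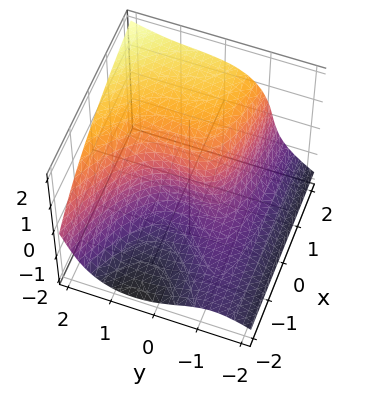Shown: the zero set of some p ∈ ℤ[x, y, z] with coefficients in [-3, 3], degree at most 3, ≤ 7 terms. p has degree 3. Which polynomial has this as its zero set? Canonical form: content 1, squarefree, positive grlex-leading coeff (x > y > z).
(a) The degree is 3 — no degree-2 surface has this shape.
(b) From the axis intercepts and sections: it meets the x-axis at x = 0 (among the integer gridlines); it crosses the z-axis at the gridline z = 0.
(c) Assembling these constraints gives the stated polynomial.

y^3 - y^2*z - z^3 + x*y + 2*x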